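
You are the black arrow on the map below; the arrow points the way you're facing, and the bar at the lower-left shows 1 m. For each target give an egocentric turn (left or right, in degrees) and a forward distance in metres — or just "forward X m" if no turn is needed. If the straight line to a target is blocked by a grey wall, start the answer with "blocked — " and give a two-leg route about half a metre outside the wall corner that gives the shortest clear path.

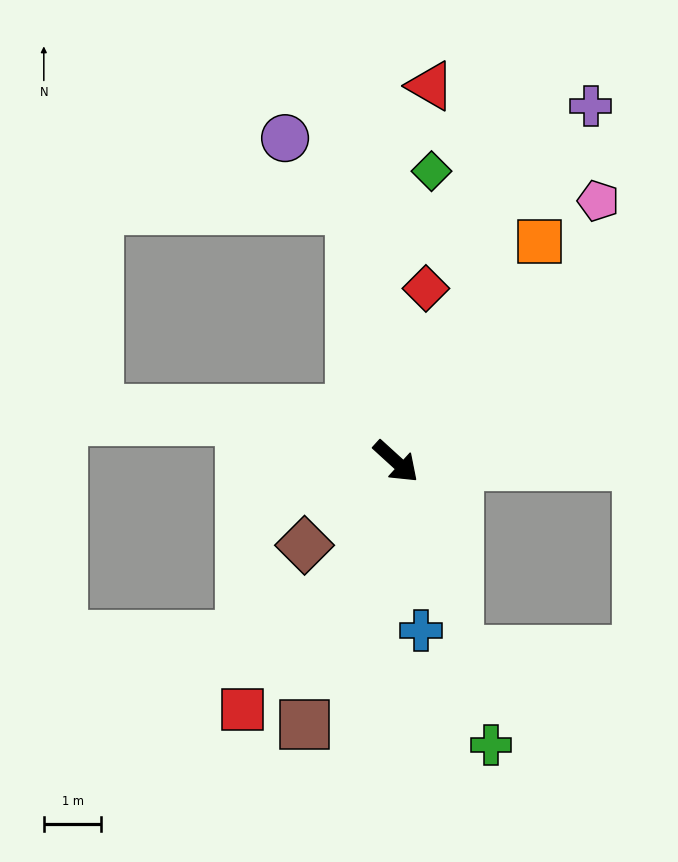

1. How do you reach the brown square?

turn right 67°, forward 4.8 m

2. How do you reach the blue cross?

turn right 39°, forward 3.0 m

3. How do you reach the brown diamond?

turn right 95°, forward 2.1 m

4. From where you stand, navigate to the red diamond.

turn left 122°, forward 3.0 m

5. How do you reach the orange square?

turn left 99°, forward 4.6 m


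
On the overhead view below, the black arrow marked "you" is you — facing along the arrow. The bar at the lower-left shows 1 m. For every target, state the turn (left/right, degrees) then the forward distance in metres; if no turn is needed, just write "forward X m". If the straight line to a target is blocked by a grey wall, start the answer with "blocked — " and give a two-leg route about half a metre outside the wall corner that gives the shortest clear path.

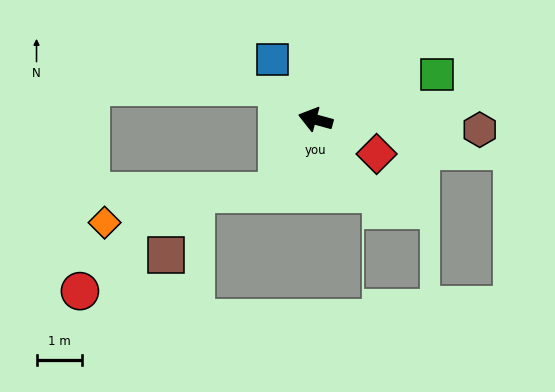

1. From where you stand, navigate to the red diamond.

turn left 166°, forward 1.5 m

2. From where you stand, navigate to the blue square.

turn right 39°, forward 1.6 m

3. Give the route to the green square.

turn right 144°, forward 2.9 m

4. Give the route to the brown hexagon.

turn right 168°, forward 3.6 m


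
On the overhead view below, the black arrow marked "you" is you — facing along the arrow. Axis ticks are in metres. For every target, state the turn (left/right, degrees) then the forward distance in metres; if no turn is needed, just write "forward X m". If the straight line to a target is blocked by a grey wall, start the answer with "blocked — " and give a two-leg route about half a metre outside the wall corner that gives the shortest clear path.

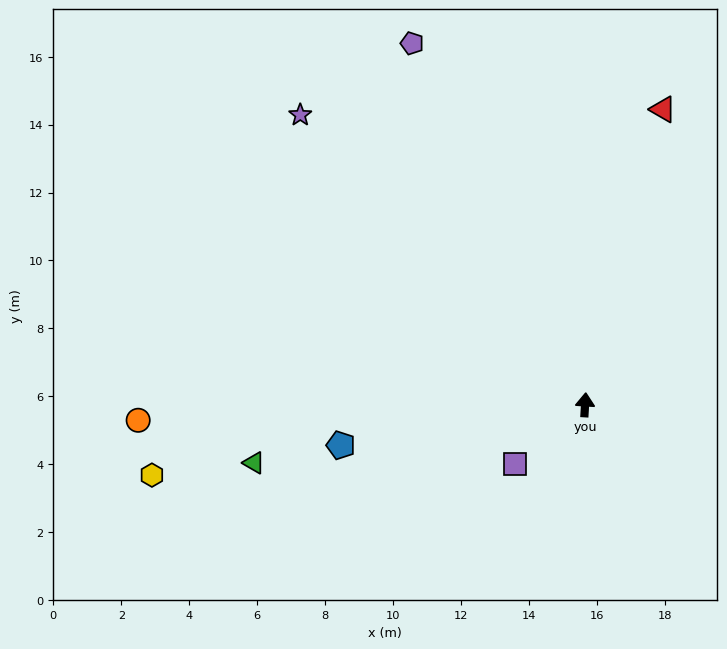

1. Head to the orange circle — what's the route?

turn left 95°, forward 13.2 m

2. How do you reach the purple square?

turn left 134°, forward 2.7 m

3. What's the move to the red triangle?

turn right 11°, forward 9.0 m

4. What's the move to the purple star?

turn left 48°, forward 12.0 m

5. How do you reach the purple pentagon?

turn left 29°, forward 11.8 m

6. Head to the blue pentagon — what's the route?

turn left 103°, forward 7.3 m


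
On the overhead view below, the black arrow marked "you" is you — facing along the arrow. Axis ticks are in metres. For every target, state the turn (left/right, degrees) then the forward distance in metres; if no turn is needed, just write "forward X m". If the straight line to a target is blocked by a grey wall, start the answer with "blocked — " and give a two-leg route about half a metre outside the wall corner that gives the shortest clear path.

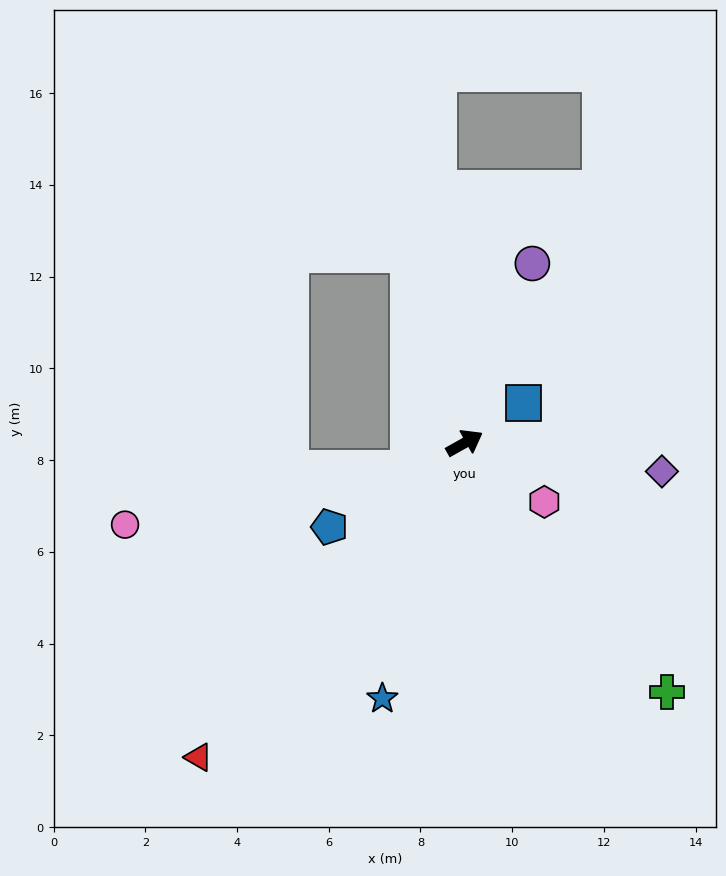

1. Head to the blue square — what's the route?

turn left 5°, forward 1.5 m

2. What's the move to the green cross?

turn right 80°, forward 7.0 m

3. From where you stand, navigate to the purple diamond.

turn right 38°, forward 4.3 m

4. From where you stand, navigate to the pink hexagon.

turn right 66°, forward 2.2 m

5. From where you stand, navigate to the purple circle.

turn left 40°, forward 4.2 m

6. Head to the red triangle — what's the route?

turn right 160°, forward 9.0 m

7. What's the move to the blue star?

turn right 137°, forward 5.9 m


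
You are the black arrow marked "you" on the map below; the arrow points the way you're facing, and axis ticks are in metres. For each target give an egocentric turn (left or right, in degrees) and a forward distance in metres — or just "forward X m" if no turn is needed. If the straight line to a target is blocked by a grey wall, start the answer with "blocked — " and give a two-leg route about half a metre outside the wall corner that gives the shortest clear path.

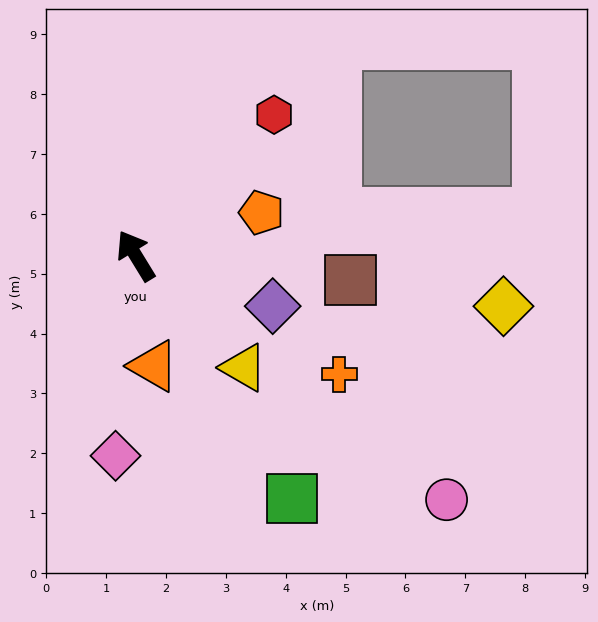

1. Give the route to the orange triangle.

turn left 158°, forward 1.9 m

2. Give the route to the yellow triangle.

turn right 168°, forward 2.6 m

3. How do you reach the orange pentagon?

turn right 103°, forward 2.2 m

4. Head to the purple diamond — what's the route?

turn right 142°, forward 2.4 m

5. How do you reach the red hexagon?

turn right 76°, forward 3.3 m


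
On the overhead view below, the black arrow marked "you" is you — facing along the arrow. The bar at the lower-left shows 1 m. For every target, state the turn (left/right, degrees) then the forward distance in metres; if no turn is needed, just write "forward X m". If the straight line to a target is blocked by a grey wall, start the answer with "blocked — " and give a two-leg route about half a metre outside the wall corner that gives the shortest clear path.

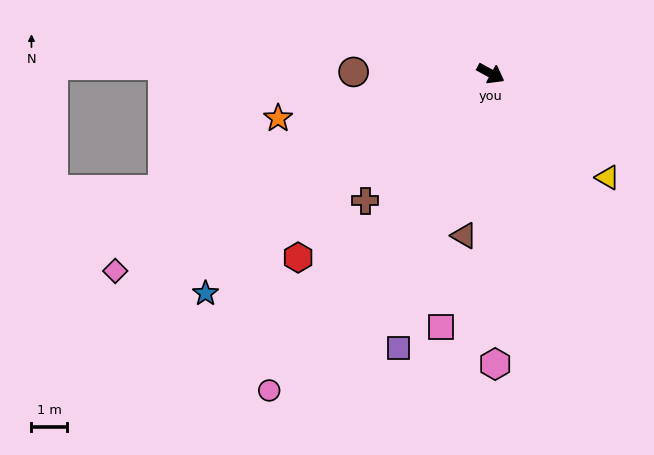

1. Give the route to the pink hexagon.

turn right 60°, forward 8.3 m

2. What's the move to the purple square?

turn right 80°, forward 8.2 m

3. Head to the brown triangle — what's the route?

turn right 70°, forward 4.7 m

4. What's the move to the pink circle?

turn right 96°, forward 11.0 m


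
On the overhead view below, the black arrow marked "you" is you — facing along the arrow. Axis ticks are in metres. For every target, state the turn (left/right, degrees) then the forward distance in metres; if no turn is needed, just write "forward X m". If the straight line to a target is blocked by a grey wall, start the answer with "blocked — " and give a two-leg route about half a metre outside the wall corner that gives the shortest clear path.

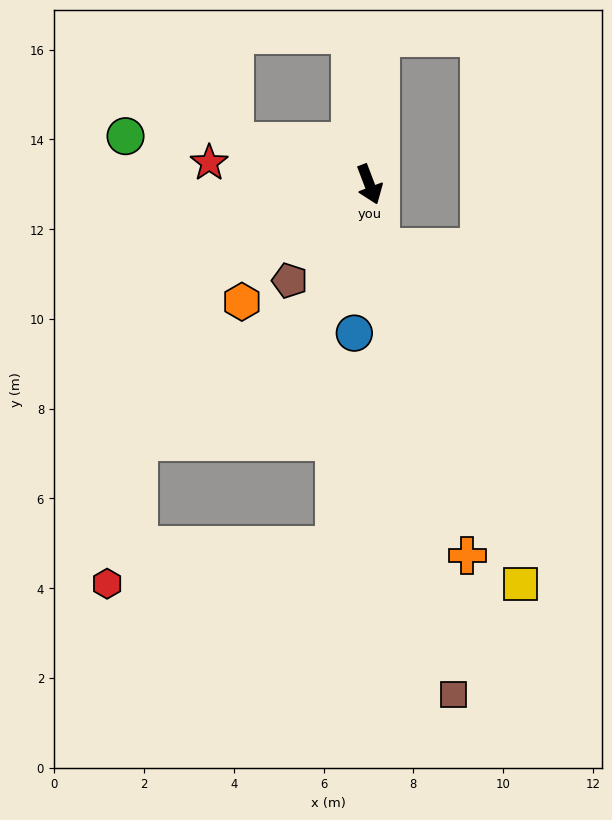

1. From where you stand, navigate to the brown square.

turn right 12°, forward 11.5 m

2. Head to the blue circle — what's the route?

turn right 27°, forward 3.3 m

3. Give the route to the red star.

turn right 119°, forward 3.6 m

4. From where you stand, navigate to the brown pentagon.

turn right 61°, forward 2.8 m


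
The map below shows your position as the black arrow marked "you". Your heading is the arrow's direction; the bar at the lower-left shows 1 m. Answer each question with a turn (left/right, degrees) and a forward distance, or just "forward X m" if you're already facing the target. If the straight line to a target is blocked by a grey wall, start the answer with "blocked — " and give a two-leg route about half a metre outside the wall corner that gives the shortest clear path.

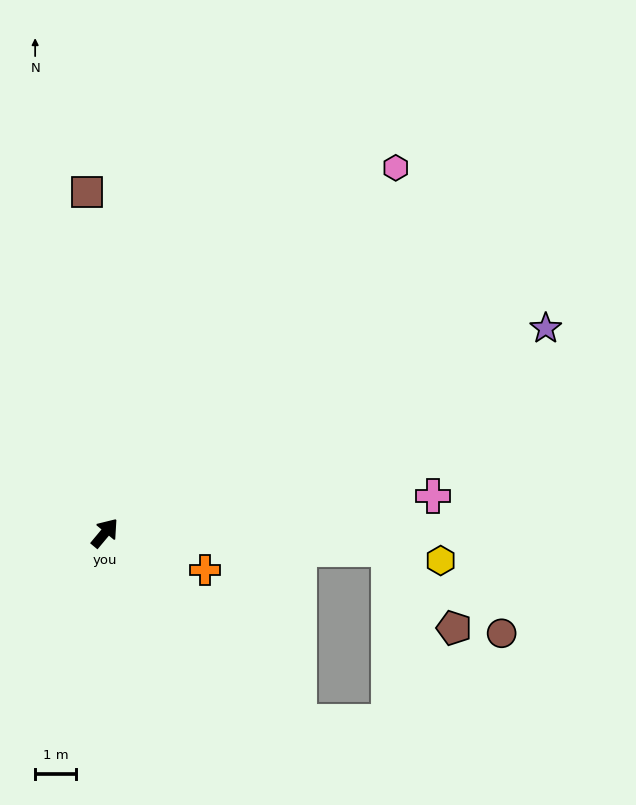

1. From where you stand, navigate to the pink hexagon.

forward 11.4 m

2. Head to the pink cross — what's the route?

turn right 44°, forward 8.1 m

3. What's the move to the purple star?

turn right 25°, forward 11.9 m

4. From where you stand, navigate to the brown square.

turn left 43°, forward 8.3 m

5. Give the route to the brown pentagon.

blocked — turn right 54°, forward 6.9 m, then turn right 46°, forward 2.5 m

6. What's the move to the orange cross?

turn right 70°, forward 2.6 m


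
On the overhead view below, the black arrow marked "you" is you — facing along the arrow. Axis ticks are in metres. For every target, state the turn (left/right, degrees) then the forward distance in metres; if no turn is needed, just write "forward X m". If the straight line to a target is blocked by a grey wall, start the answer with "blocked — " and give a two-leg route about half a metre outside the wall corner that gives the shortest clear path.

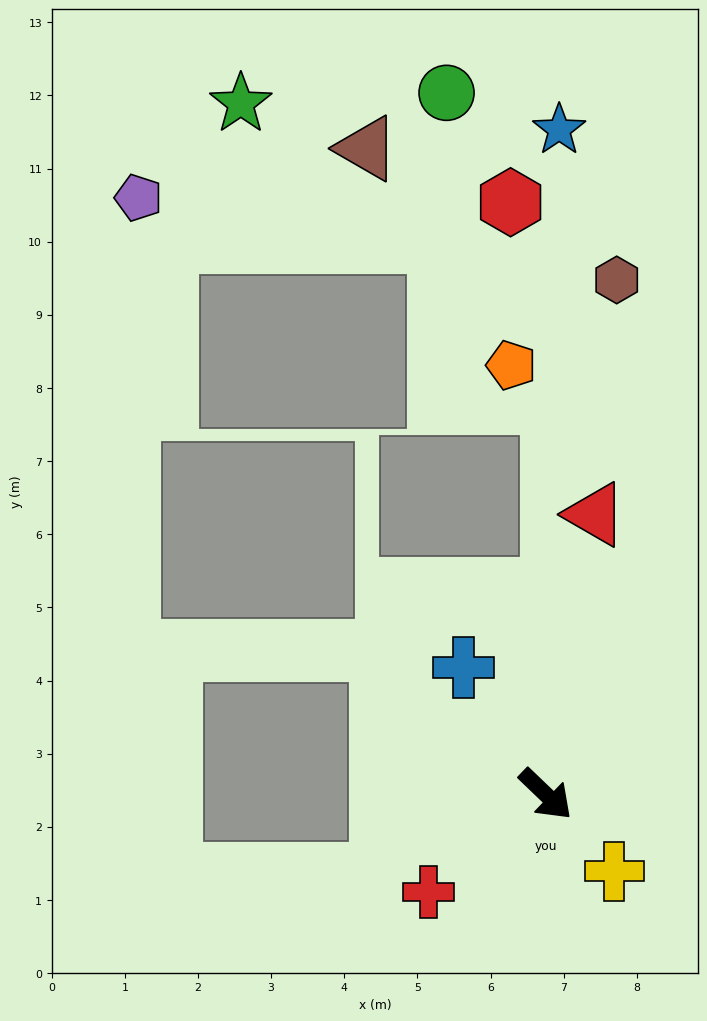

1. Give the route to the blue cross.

turn left 167°, forward 2.1 m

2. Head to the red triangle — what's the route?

turn left 124°, forward 3.9 m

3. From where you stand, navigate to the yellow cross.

turn right 4°, forward 1.4 m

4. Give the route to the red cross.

turn right 96°, forward 2.1 m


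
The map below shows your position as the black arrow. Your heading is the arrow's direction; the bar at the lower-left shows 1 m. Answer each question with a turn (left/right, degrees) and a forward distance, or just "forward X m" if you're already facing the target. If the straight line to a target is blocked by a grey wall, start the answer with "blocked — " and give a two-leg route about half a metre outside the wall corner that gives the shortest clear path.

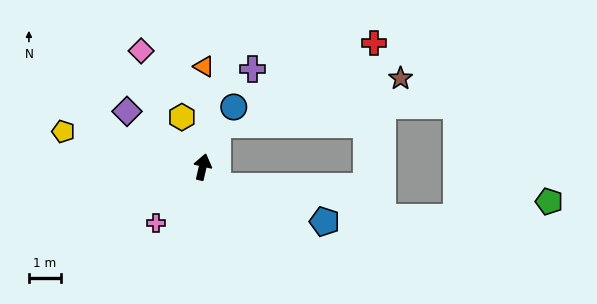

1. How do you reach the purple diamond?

turn left 67°, forward 2.9 m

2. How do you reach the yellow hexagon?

turn left 36°, forward 1.7 m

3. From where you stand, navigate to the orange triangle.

turn left 12°, forward 3.1 m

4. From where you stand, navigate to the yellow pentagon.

turn left 89°, forward 4.5 m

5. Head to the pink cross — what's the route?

turn left 153°, forward 2.3 m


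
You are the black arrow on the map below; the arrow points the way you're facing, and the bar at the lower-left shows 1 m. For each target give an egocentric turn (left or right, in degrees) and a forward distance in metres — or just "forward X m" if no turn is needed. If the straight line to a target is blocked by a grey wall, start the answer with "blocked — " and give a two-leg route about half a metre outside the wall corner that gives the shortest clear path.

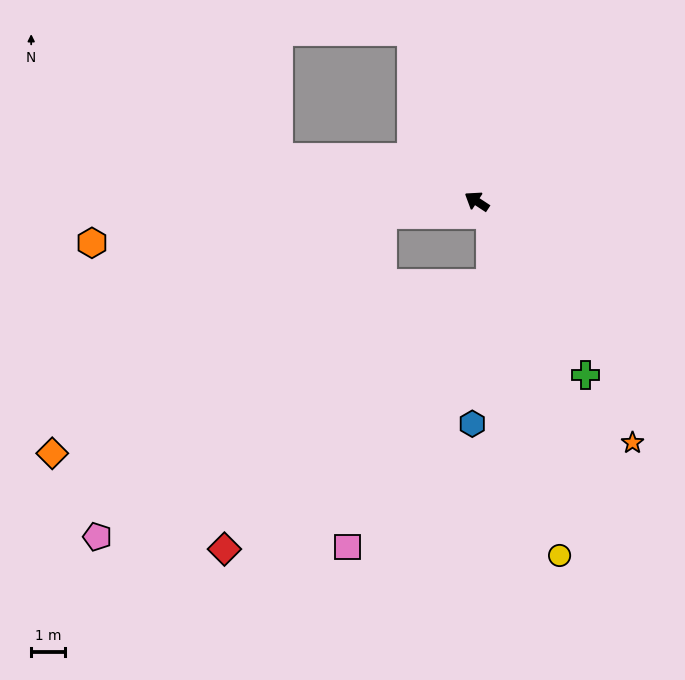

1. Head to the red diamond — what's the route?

blocked — turn left 41°, forward 2.8 m, then turn left 57°, forward 11.0 m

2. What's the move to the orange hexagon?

turn left 39°, forward 11.5 m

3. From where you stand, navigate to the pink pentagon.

blocked — turn left 41°, forward 2.8 m, then turn left 41°, forward 12.8 m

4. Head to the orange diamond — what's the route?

blocked — turn left 41°, forward 2.8 m, then turn left 28°, forward 12.1 m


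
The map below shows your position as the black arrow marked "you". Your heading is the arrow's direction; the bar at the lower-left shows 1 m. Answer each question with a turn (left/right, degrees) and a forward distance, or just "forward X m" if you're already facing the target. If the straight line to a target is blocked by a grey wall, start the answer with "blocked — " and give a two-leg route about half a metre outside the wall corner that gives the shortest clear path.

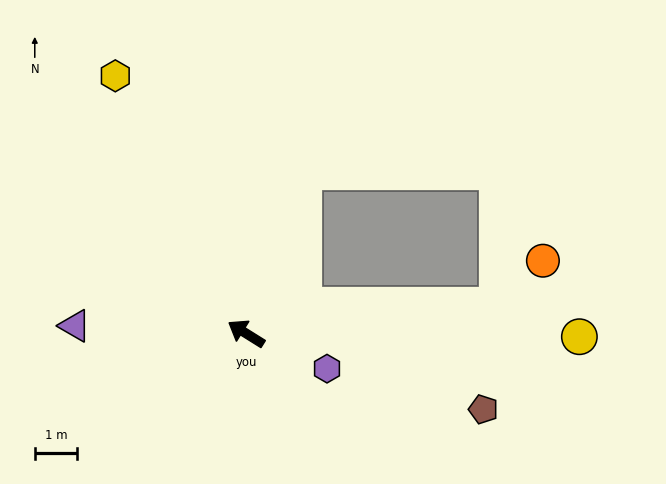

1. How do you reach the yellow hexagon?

turn right 31°, forward 6.8 m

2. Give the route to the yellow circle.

turn right 149°, forward 7.8 m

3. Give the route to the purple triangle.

turn left 29°, forward 4.0 m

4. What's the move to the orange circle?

blocked — turn right 142°, forward 5.9 m, then turn left 38°, forward 1.5 m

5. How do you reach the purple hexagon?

turn right 172°, forward 2.1 m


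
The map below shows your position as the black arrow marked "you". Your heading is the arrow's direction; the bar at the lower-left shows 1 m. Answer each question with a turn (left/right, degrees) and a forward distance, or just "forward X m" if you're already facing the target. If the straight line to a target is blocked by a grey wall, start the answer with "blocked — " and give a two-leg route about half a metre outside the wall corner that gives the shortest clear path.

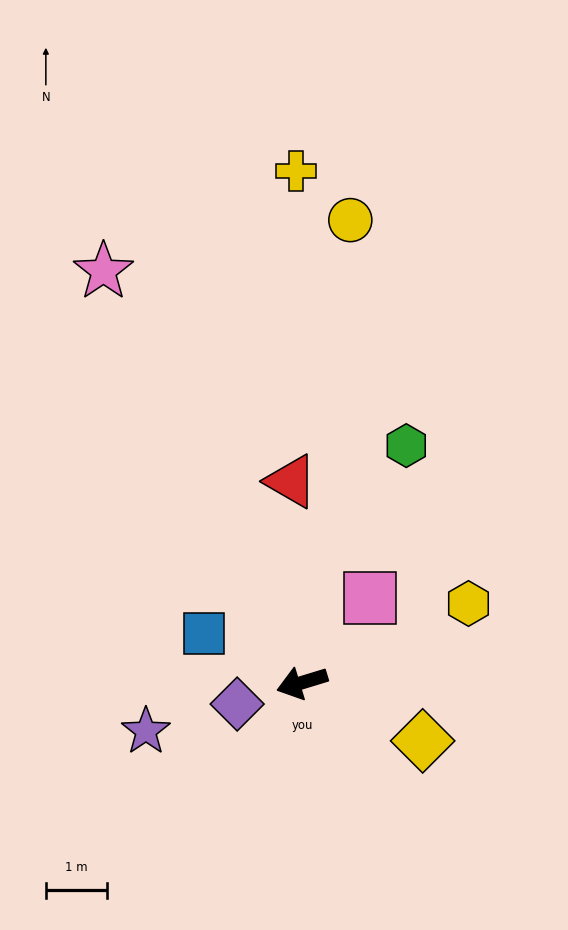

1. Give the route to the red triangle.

turn right 104°, forward 3.3 m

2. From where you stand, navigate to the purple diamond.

forward 1.1 m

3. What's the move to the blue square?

turn right 44°, forward 1.8 m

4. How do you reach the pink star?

turn right 81°, forward 7.5 m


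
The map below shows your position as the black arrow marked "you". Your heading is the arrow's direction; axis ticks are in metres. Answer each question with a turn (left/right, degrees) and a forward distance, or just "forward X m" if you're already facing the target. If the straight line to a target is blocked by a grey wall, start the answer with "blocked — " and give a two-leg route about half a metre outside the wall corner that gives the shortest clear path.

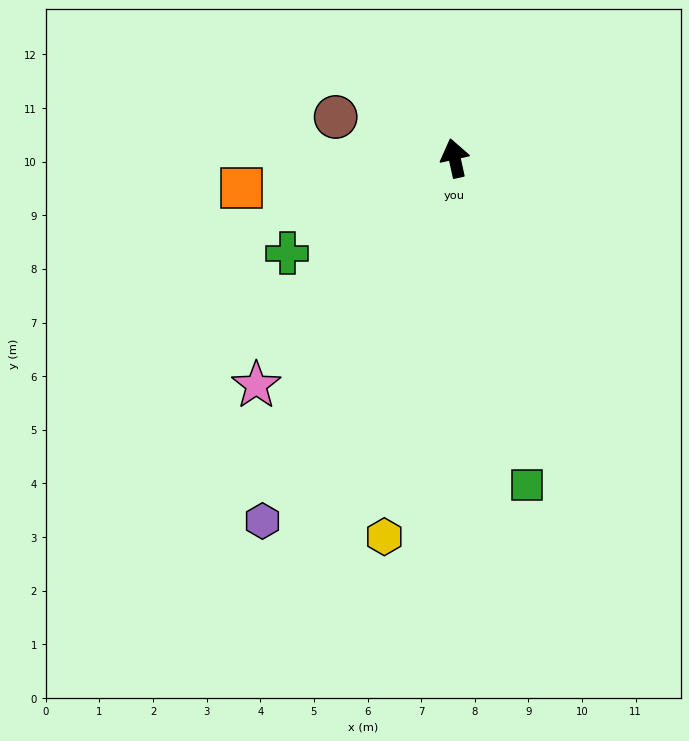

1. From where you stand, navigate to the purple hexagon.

turn left 140°, forward 7.7 m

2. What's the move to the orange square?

turn left 86°, forward 4.0 m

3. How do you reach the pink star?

turn left 126°, forward 5.6 m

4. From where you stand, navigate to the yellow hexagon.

turn left 157°, forward 7.2 m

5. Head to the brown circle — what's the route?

turn left 58°, forward 2.3 m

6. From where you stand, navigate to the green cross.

turn left 107°, forward 3.6 m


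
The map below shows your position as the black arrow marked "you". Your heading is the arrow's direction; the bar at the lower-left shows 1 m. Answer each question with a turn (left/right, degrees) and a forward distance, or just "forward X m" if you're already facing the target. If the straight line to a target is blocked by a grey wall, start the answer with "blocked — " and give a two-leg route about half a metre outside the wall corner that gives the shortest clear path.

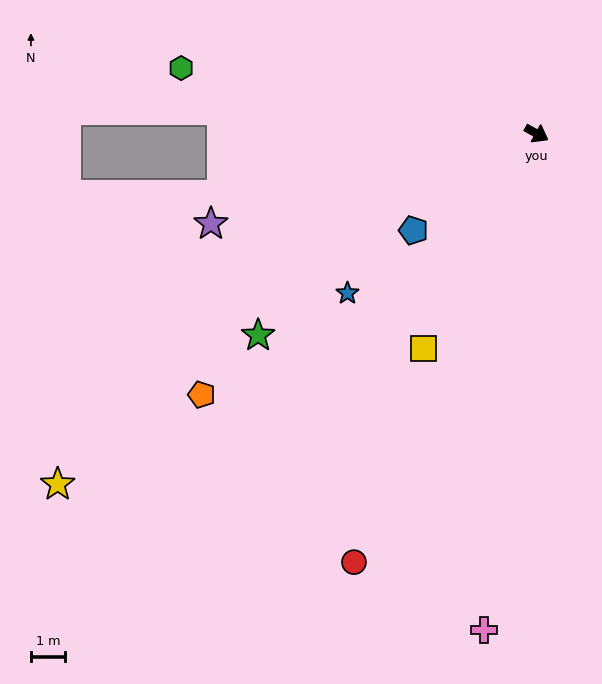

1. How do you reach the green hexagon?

turn right 161°, forward 10.5 m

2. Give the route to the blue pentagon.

turn right 113°, forward 4.5 m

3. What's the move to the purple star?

turn right 136°, forward 9.8 m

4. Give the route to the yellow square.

turn right 89°, forward 7.0 m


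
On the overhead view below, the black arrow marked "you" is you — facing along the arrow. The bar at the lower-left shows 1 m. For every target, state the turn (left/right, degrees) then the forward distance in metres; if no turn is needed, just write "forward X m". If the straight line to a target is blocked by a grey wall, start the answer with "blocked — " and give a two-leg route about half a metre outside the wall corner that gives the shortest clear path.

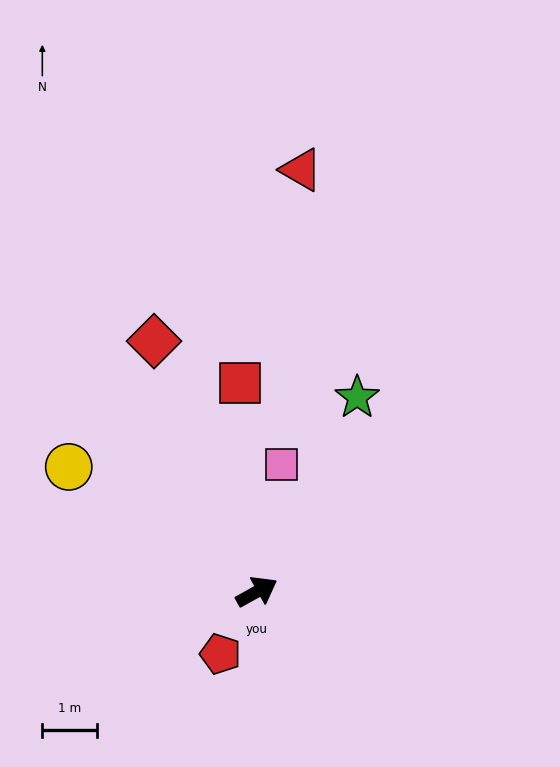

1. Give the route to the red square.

turn left 66°, forward 3.8 m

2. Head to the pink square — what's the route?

turn left 50°, forward 2.4 m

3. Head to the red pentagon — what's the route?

turn right 149°, forward 1.3 m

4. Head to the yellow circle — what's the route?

turn left 117°, forward 4.1 m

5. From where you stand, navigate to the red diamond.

turn left 83°, forward 5.0 m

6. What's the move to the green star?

turn left 34°, forward 4.0 m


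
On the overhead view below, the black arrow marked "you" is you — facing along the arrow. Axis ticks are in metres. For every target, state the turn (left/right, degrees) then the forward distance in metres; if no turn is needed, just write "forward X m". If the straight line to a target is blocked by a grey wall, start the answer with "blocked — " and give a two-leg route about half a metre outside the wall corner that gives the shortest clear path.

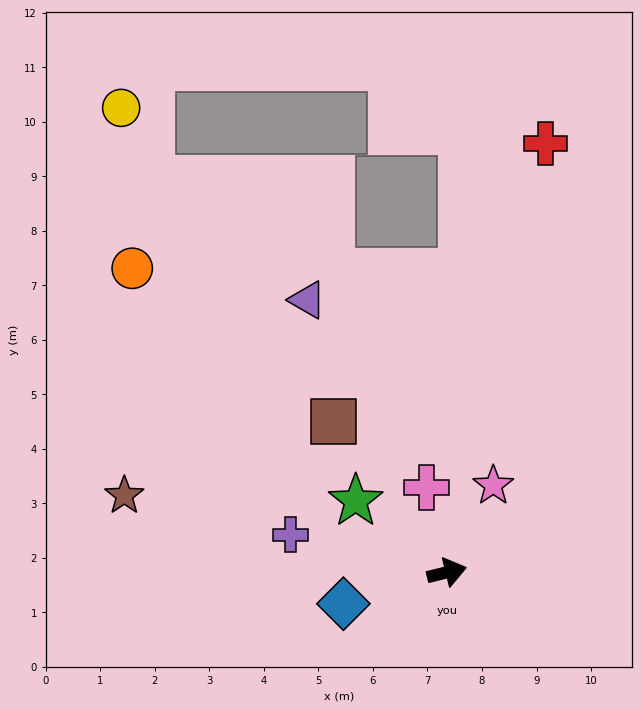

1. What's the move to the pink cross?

turn left 90°, forward 1.6 m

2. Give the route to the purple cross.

turn left 153°, forward 2.9 m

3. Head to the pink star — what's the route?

turn left 48°, forward 1.8 m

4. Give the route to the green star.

turn left 128°, forward 2.1 m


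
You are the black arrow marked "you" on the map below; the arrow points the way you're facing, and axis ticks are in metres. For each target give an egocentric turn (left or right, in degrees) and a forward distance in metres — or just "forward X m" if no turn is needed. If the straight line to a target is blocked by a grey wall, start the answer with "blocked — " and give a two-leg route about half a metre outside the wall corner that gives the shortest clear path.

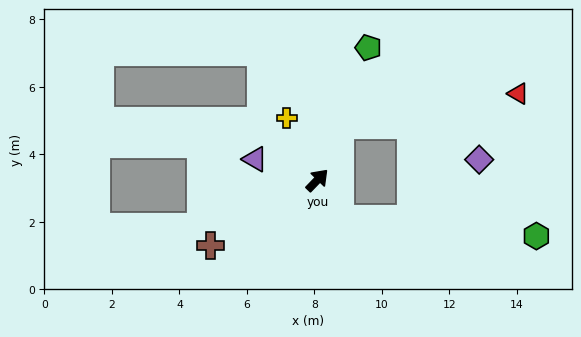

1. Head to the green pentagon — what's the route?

turn left 23°, forward 4.2 m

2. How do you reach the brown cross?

turn left 165°, forward 3.7 m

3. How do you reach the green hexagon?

blocked — turn right 105°, forward 1.3 m, then turn left 54°, forward 5.8 m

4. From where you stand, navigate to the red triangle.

blocked — turn left 21°, forward 1.8 m, then turn right 57°, forward 5.4 m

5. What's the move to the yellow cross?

turn left 70°, forward 2.1 m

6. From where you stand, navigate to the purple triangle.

turn left 115°, forward 1.9 m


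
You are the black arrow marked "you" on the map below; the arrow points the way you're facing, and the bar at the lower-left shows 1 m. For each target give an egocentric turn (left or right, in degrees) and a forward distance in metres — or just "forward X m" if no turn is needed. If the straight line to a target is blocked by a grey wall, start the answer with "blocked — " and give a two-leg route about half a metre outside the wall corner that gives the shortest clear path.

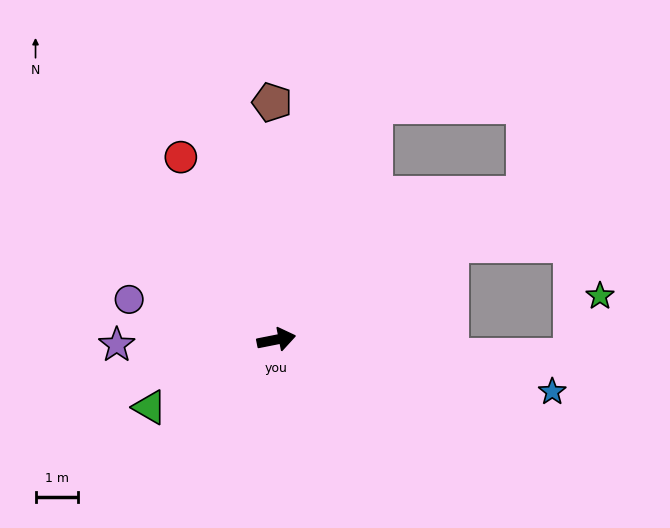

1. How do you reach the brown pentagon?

turn left 80°, forward 5.6 m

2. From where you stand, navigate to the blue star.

turn right 22°, forward 6.6 m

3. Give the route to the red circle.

turn left 106°, forward 4.8 m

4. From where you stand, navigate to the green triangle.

turn right 163°, forward 3.4 m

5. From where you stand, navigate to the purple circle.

turn left 154°, forward 3.6 m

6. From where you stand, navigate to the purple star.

turn left 171°, forward 3.8 m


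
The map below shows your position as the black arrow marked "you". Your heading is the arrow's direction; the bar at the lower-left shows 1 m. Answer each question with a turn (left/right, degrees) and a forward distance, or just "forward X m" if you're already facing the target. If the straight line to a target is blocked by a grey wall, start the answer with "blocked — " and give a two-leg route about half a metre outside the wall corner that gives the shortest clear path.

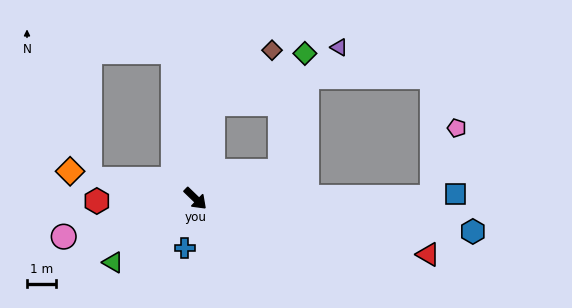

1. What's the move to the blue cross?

turn right 58°, forward 1.7 m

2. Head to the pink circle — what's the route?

turn right 120°, forward 4.7 m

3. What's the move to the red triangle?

turn left 30°, forward 8.2 m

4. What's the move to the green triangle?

turn right 98°, forward 3.6 m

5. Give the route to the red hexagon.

turn right 135°, forward 3.4 m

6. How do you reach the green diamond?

blocked — turn left 124°, forward 3.3 m, then turn right 51°, forward 3.6 m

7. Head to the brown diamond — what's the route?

blocked — turn left 124°, forward 3.3 m, then turn right 38°, forward 2.8 m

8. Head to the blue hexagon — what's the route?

turn left 37°, forward 9.6 m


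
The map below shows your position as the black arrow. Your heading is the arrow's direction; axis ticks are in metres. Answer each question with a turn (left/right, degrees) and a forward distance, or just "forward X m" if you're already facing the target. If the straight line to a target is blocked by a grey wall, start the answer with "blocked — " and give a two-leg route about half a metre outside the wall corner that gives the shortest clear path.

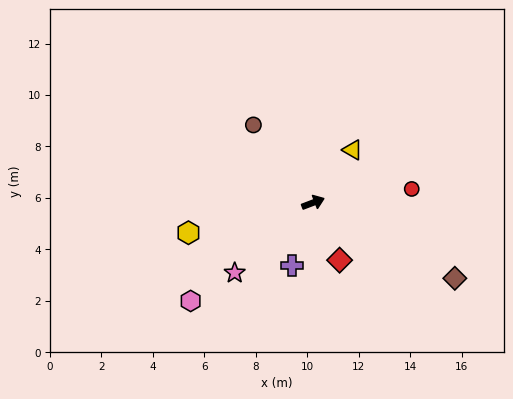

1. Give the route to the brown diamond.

turn right 49°, forward 6.2 m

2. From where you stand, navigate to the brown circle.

turn left 107°, forward 3.8 m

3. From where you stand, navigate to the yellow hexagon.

turn left 173°, forward 5.0 m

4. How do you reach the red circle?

turn right 13°, forward 3.9 m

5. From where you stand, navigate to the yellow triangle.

turn left 32°, forward 2.6 m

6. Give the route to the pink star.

turn right 159°, forward 4.1 m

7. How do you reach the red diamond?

turn right 86°, forward 2.5 m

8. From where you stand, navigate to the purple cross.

turn right 130°, forward 2.6 m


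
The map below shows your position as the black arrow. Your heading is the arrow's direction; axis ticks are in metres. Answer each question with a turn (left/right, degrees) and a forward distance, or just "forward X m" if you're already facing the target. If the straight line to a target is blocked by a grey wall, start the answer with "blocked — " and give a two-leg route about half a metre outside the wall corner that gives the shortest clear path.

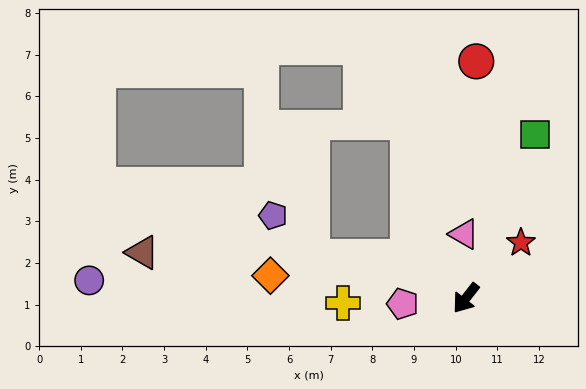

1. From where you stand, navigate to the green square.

turn right 165°, forward 4.3 m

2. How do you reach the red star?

turn left 173°, forward 1.9 m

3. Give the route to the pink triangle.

turn right 140°, forward 1.5 m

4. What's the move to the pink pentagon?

turn right 47°, forward 1.5 m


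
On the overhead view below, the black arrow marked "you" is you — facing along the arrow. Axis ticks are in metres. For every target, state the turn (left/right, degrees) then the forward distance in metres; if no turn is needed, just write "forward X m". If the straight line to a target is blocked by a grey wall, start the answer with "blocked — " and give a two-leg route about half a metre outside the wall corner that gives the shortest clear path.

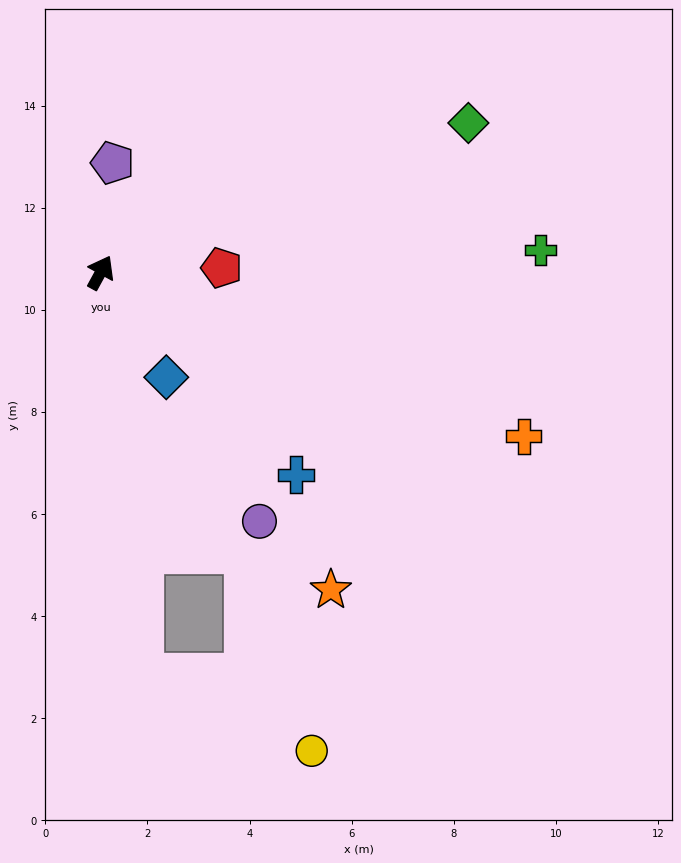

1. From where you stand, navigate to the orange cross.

turn right 83°, forward 8.9 m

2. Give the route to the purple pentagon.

turn left 22°, forward 2.2 m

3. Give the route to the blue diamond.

turn right 119°, forward 2.4 m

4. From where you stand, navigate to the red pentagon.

turn right 59°, forward 2.4 m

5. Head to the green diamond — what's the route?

turn right 39°, forward 7.8 m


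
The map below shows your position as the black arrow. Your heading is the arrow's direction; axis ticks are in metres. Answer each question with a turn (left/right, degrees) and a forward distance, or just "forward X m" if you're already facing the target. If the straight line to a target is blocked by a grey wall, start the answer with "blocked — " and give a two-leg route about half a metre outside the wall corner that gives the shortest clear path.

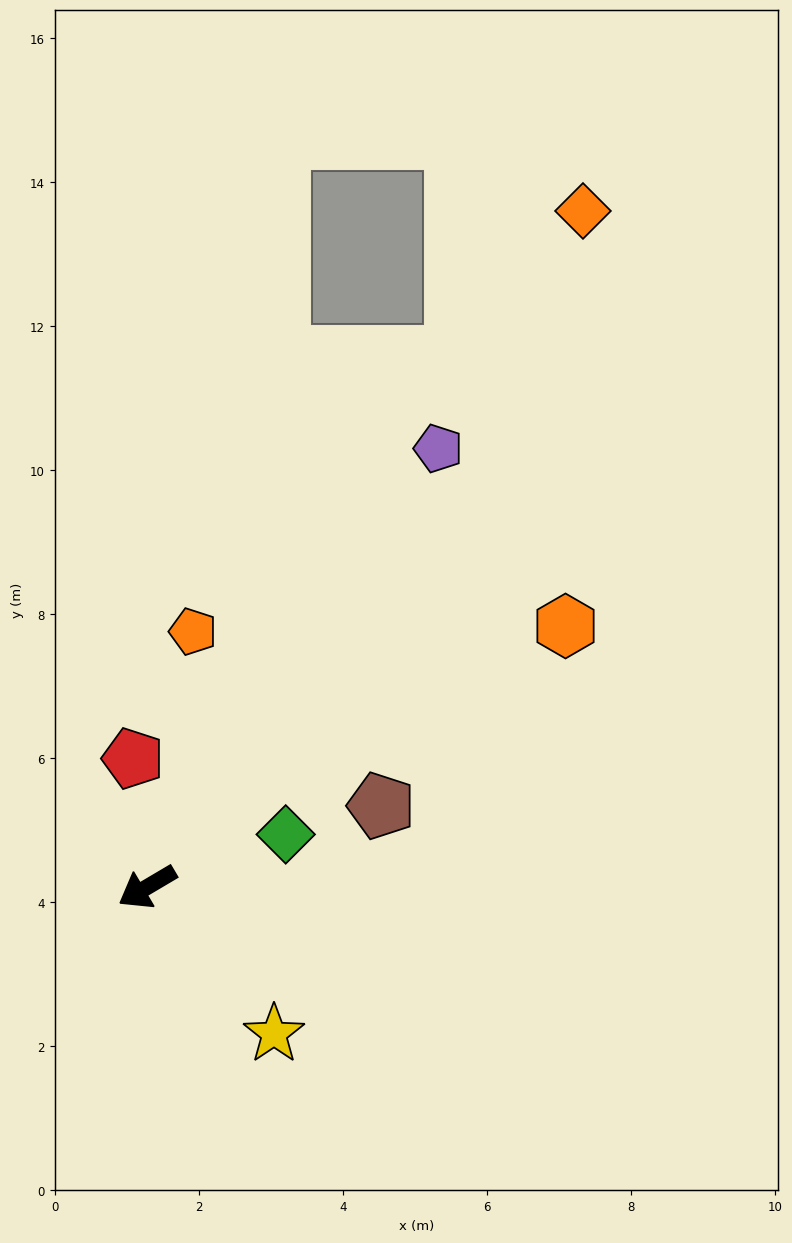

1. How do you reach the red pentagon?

turn right 114°, forward 1.8 m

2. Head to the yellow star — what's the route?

turn left 100°, forward 2.7 m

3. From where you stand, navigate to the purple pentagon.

turn right 154°, forward 7.3 m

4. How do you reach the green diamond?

turn left 170°, forward 2.1 m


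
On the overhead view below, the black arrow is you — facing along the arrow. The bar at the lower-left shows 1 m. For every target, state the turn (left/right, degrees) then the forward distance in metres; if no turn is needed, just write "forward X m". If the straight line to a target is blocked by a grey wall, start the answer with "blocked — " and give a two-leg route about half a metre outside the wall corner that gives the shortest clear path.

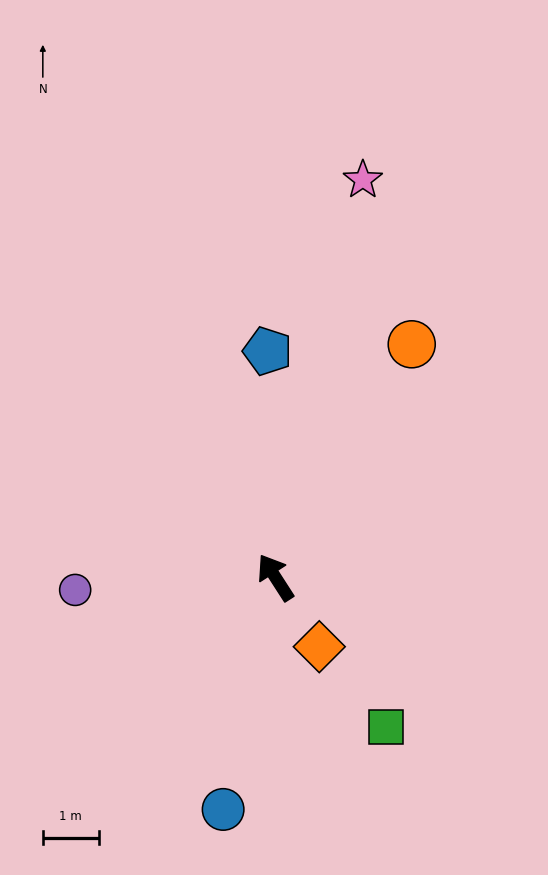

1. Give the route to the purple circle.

turn left 61°, forward 3.6 m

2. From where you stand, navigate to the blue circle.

turn left 135°, forward 4.3 m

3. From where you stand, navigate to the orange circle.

turn right 63°, forward 4.8 m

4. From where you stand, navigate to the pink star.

turn right 45°, forward 7.3 m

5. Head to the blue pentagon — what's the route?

turn right 31°, forward 4.1 m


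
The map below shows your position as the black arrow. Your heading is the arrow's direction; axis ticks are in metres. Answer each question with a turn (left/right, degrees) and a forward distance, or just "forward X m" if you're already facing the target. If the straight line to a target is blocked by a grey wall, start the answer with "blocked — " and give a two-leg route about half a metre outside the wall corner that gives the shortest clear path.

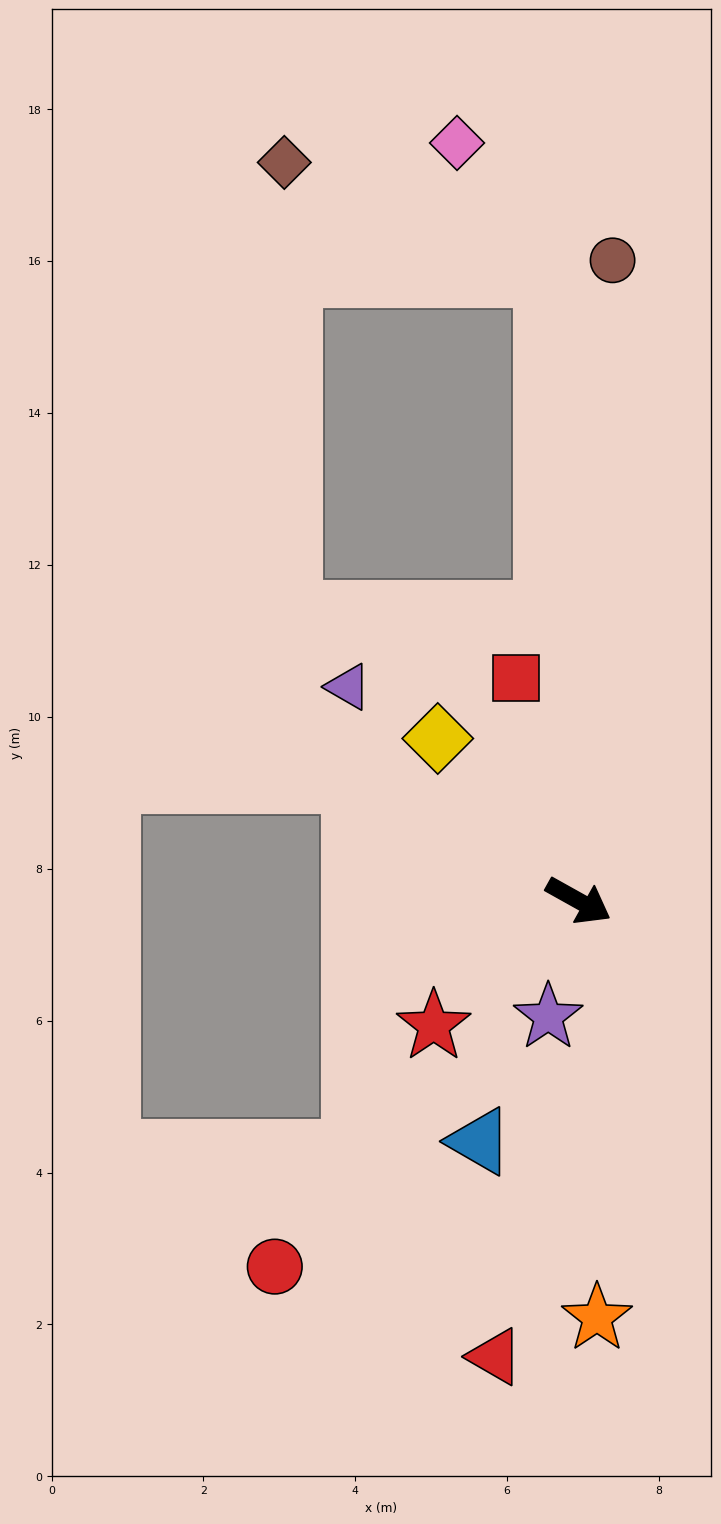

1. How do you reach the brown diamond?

blocked — turn left 122°, forward 8.3 m, then turn left 64°, forward 3.7 m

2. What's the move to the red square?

turn left 135°, forward 3.0 m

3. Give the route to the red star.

turn right 110°, forward 2.5 m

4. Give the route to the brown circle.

turn left 116°, forward 8.4 m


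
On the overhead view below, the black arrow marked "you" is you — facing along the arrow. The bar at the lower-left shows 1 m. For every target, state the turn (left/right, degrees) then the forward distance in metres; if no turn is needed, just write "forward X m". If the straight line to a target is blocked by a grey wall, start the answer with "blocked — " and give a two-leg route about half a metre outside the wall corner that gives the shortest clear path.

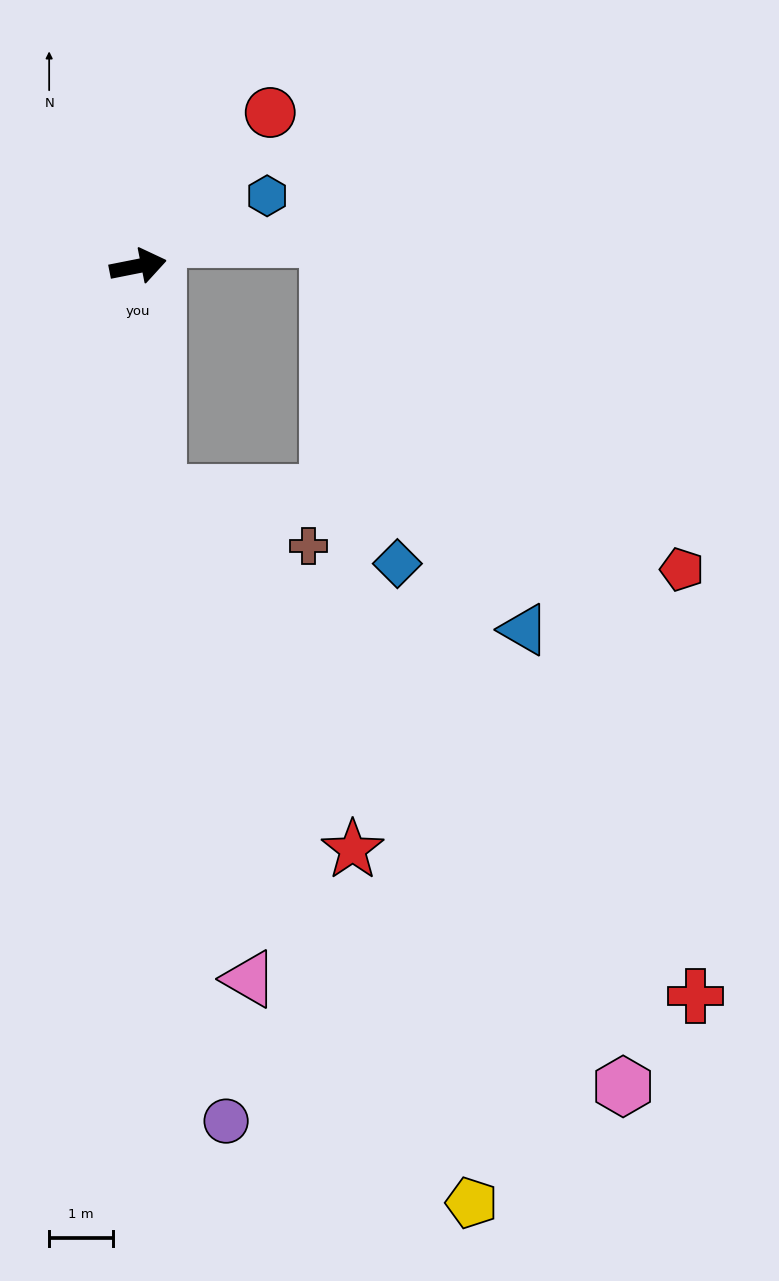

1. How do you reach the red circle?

turn left 38°, forward 3.2 m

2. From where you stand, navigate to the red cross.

blocked — turn right 96°, forward 3.5 m, then turn left 42°, forward 11.5 m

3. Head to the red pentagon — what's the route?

blocked — turn right 96°, forward 3.5 m, then turn left 76°, forward 8.2 m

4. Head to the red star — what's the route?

blocked — turn right 96°, forward 3.5 m, then turn left 23°, forward 6.3 m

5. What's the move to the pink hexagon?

blocked — turn right 96°, forward 3.5 m, then turn left 33°, forward 11.7 m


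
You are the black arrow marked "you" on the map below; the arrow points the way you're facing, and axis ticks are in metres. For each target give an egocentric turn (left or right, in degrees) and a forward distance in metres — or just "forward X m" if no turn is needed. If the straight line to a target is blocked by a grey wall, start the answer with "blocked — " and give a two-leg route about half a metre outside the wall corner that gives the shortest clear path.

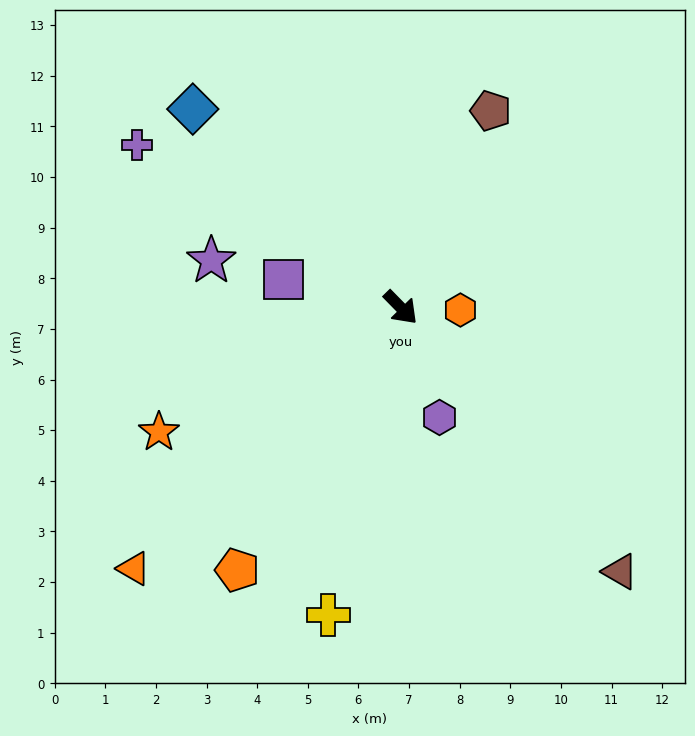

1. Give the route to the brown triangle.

turn right 5°, forward 6.8 m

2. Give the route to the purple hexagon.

turn right 25°, forward 2.3 m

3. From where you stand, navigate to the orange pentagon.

turn right 76°, forward 6.1 m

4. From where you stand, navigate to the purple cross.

turn right 166°, forward 6.1 m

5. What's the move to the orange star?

turn right 107°, forward 5.4 m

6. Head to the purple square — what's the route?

turn right 148°, forward 2.4 m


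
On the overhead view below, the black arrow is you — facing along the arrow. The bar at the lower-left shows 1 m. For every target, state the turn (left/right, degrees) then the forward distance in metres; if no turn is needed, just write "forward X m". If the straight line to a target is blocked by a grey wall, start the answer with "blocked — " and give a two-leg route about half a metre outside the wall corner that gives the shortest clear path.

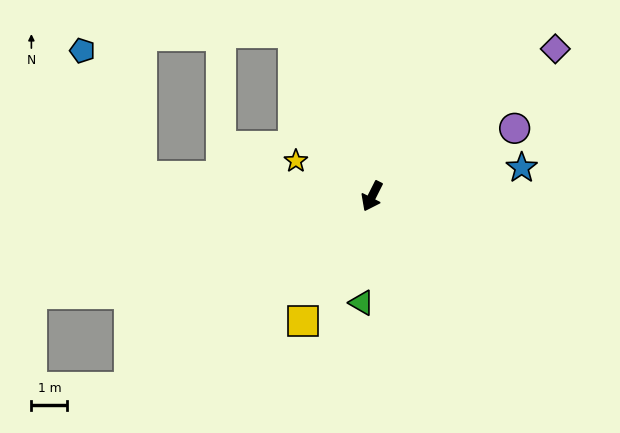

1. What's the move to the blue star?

turn left 128°, forward 4.2 m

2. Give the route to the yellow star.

turn right 88°, forward 2.3 m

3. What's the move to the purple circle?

turn left 142°, forward 4.4 m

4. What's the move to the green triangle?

turn left 21°, forward 3.0 m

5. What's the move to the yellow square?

turn right 2°, forward 4.0 m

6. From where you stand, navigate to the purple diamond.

turn left 156°, forward 6.6 m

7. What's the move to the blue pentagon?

blocked — turn right 68°, forward 6.4 m, then turn right 60°, forward 3.9 m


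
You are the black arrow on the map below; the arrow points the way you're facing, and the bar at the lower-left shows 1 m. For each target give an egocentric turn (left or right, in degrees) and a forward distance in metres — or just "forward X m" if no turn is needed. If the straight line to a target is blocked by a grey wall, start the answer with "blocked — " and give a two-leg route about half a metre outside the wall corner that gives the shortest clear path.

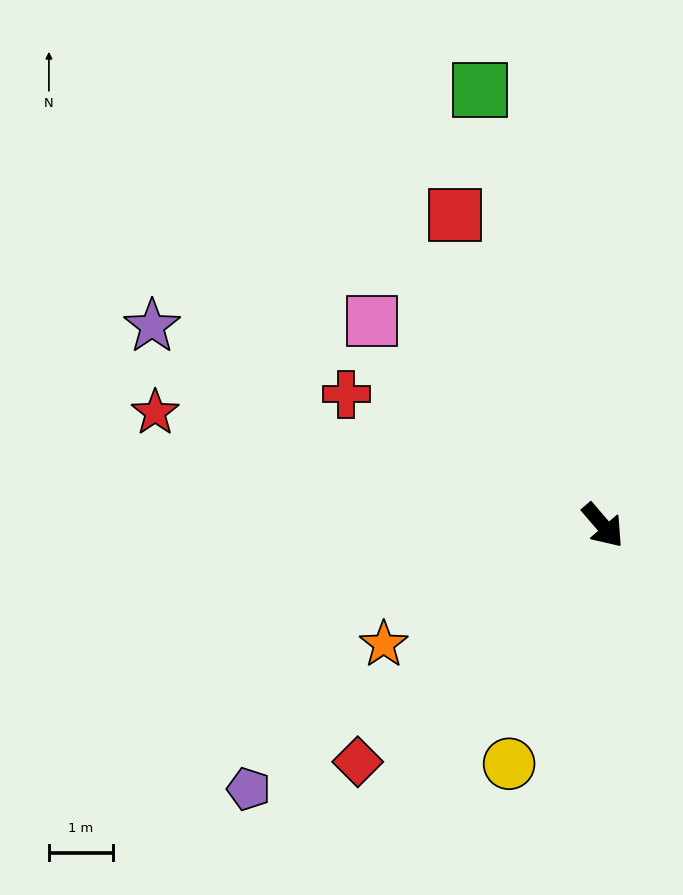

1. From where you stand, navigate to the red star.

turn right 145°, forward 7.2 m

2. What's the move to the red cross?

turn right 158°, forward 4.5 m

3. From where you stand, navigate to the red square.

turn left 165°, forward 5.4 m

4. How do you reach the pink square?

turn right 172°, forward 4.8 m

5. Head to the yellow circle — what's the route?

turn right 62°, forward 4.0 m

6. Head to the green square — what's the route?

turn left 155°, forward 7.0 m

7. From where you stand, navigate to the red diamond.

turn right 87°, forward 5.3 m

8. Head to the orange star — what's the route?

turn right 102°, forward 3.9 m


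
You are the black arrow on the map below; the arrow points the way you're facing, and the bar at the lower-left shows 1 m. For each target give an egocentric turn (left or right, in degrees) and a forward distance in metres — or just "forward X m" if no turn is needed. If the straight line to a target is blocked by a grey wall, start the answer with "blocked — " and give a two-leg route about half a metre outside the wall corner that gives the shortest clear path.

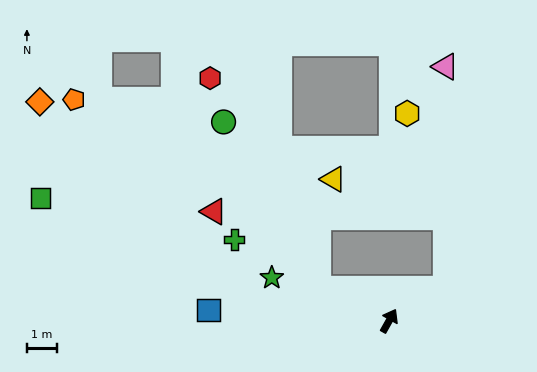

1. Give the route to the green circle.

blocked — turn left 95°, forward 2.6 m, then turn right 36°, forward 6.4 m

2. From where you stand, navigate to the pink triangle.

blocked — turn right 31°, forward 2.2 m, then turn left 60°, forward 7.4 m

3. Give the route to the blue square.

turn left 116°, forward 6.0 m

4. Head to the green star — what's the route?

turn left 99°, forward 4.2 m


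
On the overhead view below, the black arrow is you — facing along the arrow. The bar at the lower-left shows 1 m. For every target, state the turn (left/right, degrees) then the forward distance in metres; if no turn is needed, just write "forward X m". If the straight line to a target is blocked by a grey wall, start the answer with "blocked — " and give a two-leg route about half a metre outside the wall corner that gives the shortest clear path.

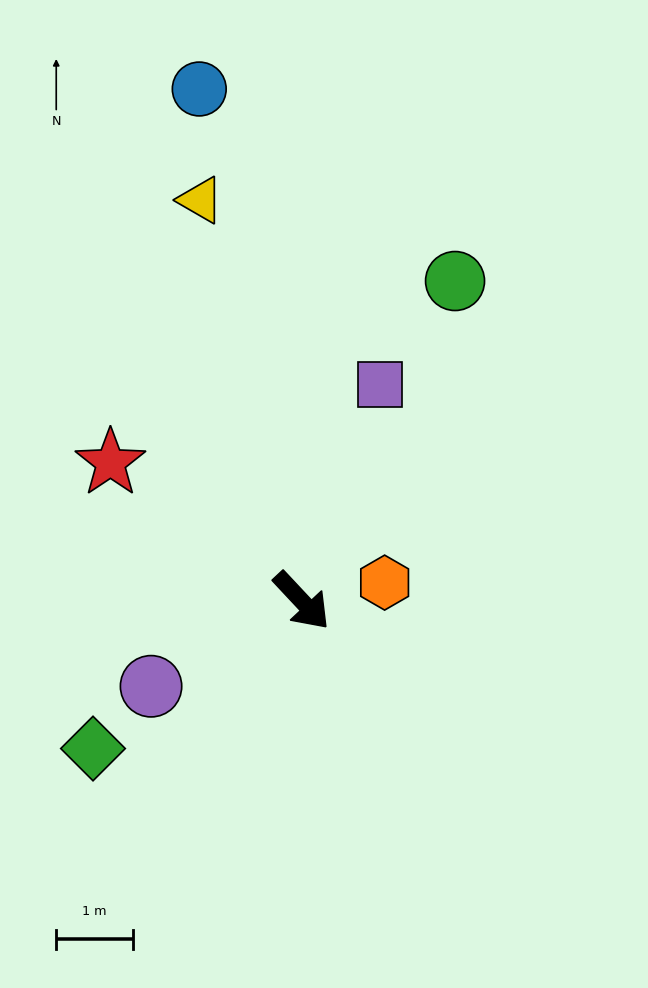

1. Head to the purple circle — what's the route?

turn right 104°, forward 2.3 m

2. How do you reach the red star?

turn right 169°, forward 3.1 m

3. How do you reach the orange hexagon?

turn left 59°, forward 1.1 m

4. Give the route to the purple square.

turn left 117°, forward 3.0 m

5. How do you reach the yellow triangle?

turn left 151°, forward 5.4 m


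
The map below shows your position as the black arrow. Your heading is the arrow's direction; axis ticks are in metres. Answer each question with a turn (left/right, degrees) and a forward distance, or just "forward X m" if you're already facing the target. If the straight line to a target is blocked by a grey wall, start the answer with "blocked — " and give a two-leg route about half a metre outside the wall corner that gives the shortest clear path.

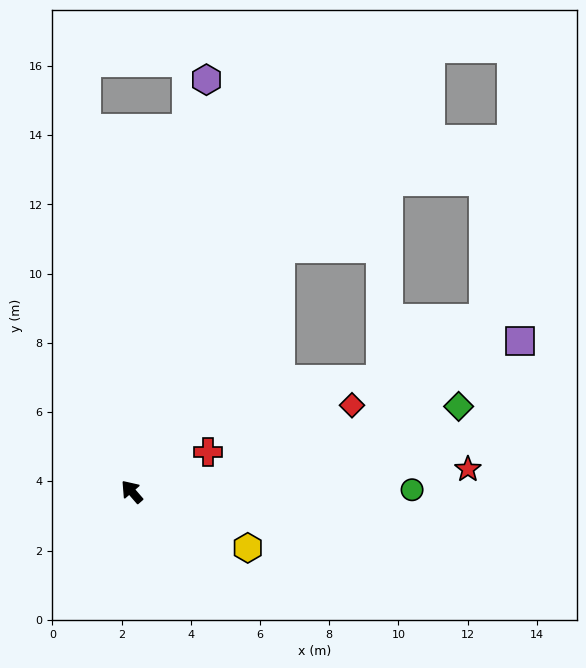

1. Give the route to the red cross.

turn right 103°, forward 2.5 m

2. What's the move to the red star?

turn right 127°, forward 9.7 m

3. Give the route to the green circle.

turn right 131°, forward 8.1 m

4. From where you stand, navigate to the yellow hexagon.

turn right 157°, forward 3.7 m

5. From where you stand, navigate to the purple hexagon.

turn right 51°, forward 12.1 m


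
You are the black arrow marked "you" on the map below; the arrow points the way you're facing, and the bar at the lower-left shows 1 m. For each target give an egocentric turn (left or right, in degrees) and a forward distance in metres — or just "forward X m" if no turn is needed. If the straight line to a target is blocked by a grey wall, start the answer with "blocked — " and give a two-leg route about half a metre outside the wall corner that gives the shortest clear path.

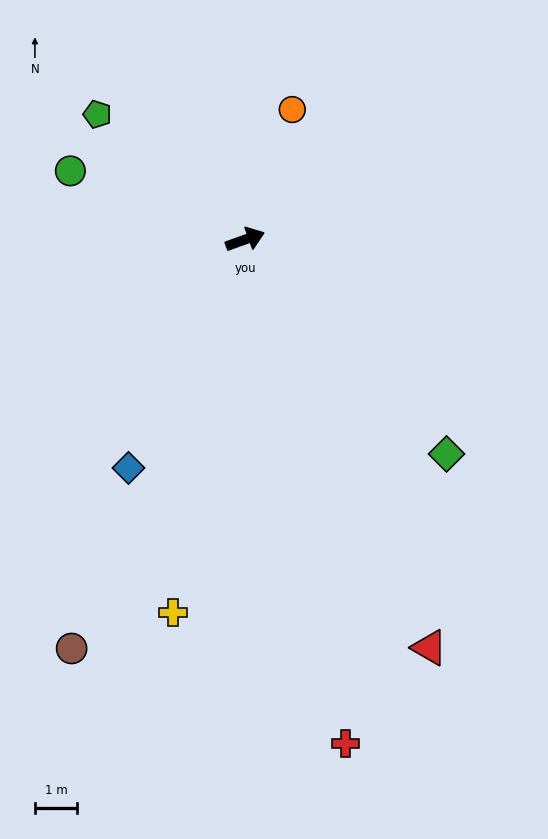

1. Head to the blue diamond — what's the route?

turn right 137°, forward 6.0 m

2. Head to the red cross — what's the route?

turn right 98°, forward 12.1 m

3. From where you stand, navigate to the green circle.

turn left 139°, forward 4.4 m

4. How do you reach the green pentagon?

turn left 120°, forward 4.6 m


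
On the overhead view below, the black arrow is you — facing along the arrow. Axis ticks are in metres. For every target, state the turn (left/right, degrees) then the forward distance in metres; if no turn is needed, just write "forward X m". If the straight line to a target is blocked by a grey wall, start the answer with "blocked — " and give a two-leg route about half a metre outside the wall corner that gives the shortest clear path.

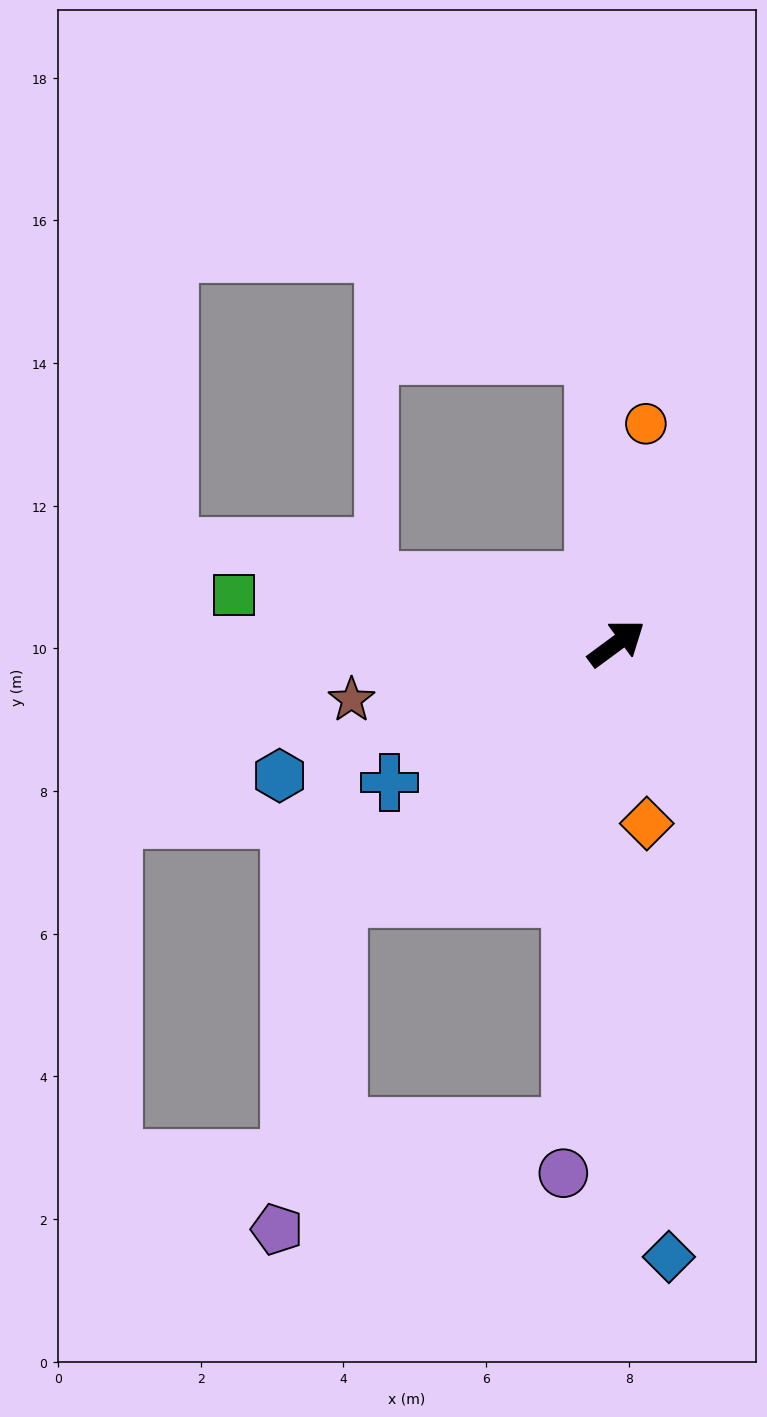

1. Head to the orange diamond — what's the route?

turn right 117°, forward 2.6 m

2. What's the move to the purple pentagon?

blocked — turn right 174°, forward 5.3 m, then turn left 37°, forward 4.7 m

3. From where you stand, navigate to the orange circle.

turn left 46°, forward 3.1 m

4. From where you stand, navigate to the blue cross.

turn left 175°, forward 3.7 m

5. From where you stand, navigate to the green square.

turn left 136°, forward 5.4 m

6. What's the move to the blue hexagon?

turn left 165°, forward 5.1 m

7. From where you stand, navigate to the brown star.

turn left 156°, forward 3.8 m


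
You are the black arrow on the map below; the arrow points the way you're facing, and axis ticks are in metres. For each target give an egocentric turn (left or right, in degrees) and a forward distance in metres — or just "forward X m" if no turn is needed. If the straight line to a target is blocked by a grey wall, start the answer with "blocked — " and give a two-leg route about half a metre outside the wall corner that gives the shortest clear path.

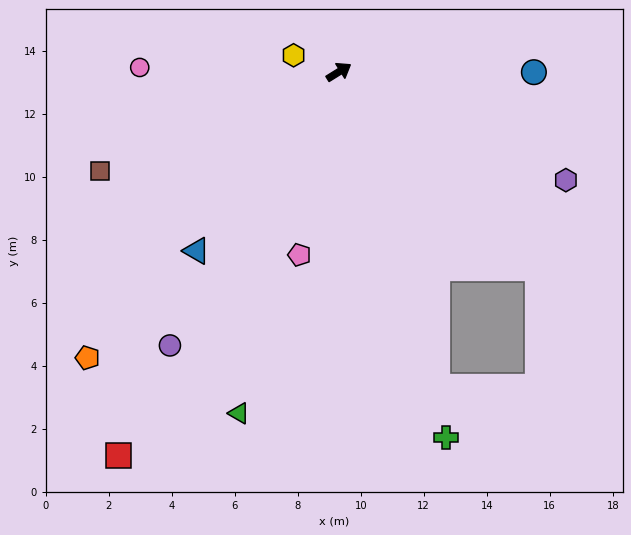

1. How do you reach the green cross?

turn right 106°, forward 12.1 m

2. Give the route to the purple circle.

turn right 154°, forward 10.2 m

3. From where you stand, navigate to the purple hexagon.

turn right 57°, forward 8.0 m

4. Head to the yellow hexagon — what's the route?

turn left 128°, forward 1.5 m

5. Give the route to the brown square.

turn left 171°, forward 8.2 m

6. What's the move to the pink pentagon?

turn right 134°, forward 5.9 m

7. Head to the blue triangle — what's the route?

turn right 160°, forward 7.3 m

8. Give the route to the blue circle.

turn right 32°, forward 6.2 m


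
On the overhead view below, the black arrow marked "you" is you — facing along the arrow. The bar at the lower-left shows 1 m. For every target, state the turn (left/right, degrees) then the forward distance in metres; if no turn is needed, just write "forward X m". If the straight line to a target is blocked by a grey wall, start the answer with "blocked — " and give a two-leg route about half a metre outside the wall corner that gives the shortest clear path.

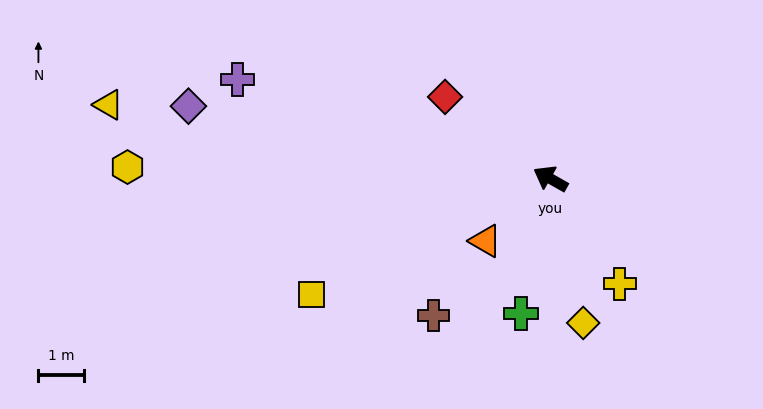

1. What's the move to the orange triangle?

turn left 73°, forward 2.0 m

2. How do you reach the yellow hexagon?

turn left 28°, forward 9.3 m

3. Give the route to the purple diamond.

turn left 18°, forward 8.1 m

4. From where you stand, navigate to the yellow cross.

turn left 153°, forward 2.8 m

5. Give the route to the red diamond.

turn right 8°, forward 2.9 m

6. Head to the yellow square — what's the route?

turn left 55°, forward 5.8 m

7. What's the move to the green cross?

turn left 107°, forward 3.0 m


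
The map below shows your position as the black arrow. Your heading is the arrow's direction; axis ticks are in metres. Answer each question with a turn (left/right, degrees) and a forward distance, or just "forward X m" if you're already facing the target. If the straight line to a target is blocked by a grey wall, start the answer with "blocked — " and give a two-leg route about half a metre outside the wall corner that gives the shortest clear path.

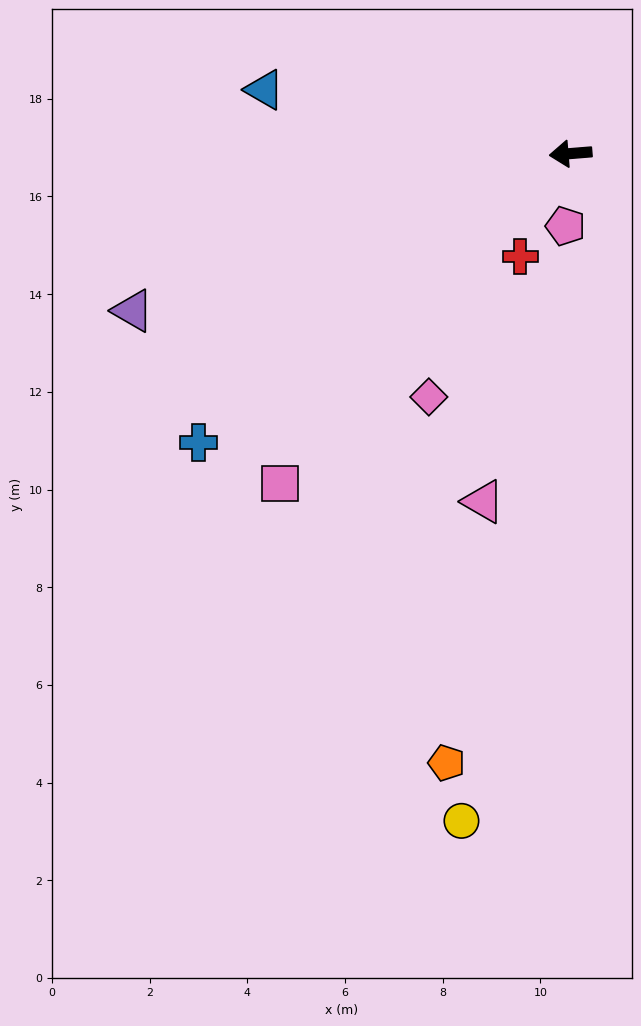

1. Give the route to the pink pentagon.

turn left 81°, forward 1.5 m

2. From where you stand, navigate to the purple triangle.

turn left 15°, forward 9.5 m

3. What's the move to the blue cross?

turn left 33°, forward 9.6 m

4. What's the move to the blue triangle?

turn right 16°, forward 6.4 m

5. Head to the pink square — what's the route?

turn left 44°, forward 9.0 m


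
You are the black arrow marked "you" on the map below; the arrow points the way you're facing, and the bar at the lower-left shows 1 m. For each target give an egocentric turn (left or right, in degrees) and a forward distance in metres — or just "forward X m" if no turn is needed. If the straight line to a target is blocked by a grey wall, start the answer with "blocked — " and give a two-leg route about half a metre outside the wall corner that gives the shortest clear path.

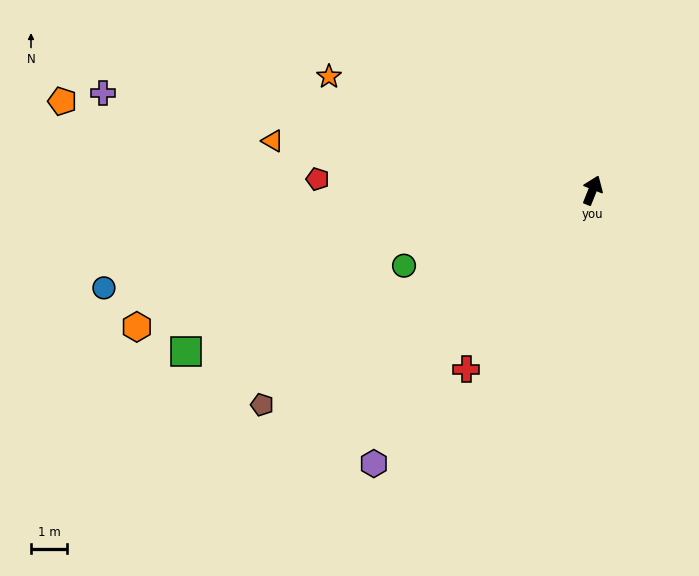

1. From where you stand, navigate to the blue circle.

turn left 123°, forward 13.8 m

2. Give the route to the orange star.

turn left 88°, forward 8.0 m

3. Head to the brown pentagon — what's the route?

turn left 145°, forward 10.9 m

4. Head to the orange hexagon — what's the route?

turn left 128°, forward 13.2 m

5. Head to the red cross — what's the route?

turn left 167°, forward 6.1 m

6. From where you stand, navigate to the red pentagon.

turn left 109°, forward 7.6 m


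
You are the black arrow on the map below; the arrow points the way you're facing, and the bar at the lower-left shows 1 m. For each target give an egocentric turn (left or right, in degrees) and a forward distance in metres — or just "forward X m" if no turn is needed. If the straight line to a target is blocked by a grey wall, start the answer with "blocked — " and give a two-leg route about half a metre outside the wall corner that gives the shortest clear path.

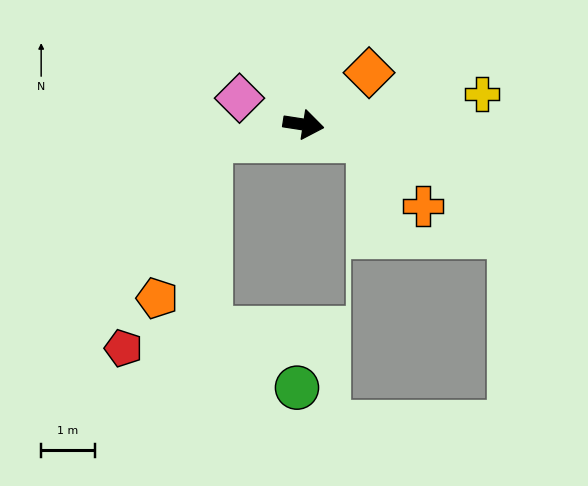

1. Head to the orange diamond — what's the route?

turn left 47°, forward 1.5 m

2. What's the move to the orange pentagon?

blocked — turn right 162°, forward 1.8 m, then turn left 63°, forward 3.1 m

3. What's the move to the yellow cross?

turn left 18°, forward 3.4 m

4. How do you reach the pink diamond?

turn left 166°, forward 1.3 m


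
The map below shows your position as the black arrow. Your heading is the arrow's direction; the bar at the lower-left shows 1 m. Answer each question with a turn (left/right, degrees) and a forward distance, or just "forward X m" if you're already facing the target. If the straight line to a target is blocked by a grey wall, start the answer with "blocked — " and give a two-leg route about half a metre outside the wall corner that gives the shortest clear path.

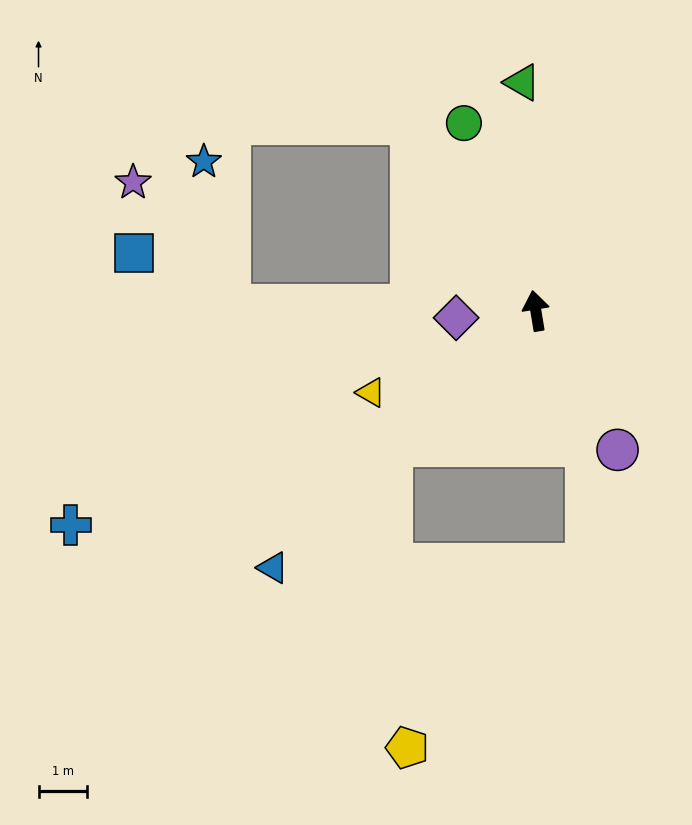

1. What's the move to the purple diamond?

turn left 86°, forward 1.6 m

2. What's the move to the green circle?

turn left 12°, forward 4.1 m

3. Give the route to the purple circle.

turn right 159°, forward 3.3 m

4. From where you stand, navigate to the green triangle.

turn right 6°, forward 4.7 m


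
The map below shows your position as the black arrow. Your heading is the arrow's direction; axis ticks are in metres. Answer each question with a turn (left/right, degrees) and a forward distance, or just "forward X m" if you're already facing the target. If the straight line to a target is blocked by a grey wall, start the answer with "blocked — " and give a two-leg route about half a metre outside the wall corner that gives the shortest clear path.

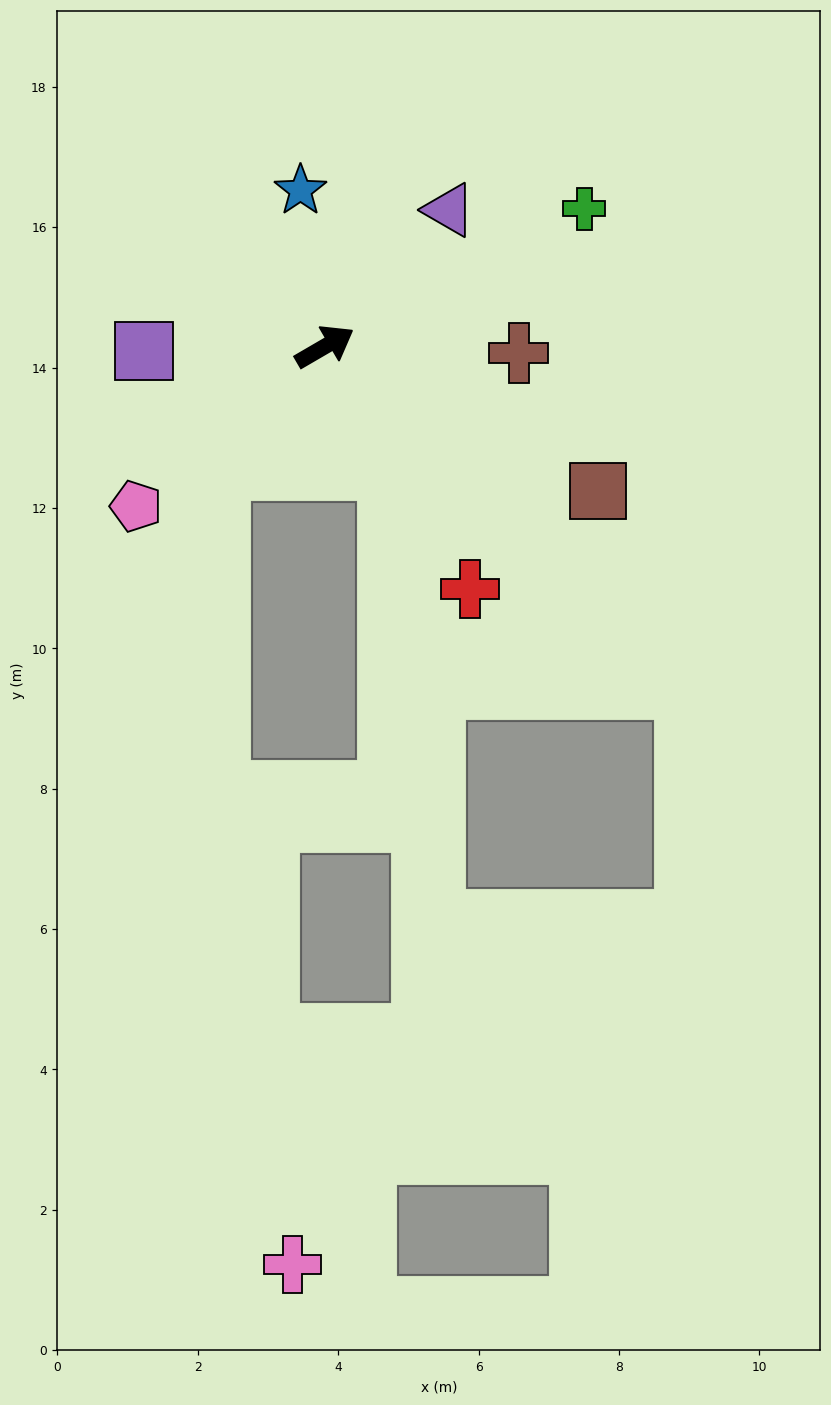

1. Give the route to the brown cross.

turn right 32°, forward 2.8 m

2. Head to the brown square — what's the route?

turn right 58°, forward 4.4 m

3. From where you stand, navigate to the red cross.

turn right 89°, forward 4.0 m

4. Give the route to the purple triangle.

turn left 17°, forward 2.6 m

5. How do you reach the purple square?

turn left 151°, forward 2.6 m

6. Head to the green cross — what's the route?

turn right 2°, forward 4.2 m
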